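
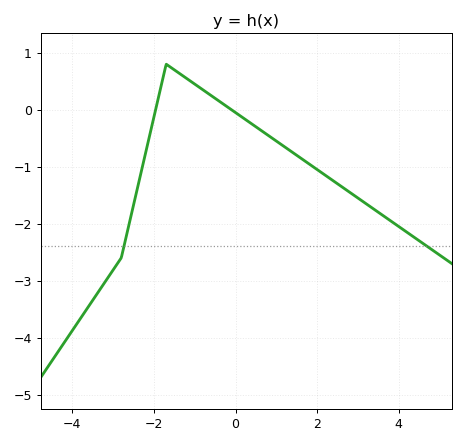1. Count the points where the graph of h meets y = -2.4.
2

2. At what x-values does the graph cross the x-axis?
-2, -0.2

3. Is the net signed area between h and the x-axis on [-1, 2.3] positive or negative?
negative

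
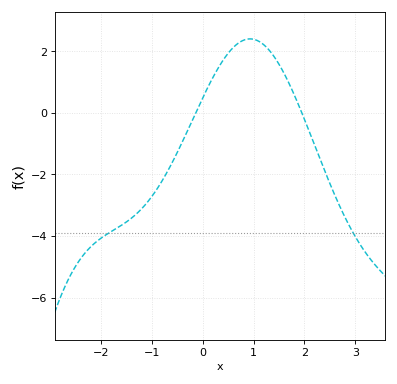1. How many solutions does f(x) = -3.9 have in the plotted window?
2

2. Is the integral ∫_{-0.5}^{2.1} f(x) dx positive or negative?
positive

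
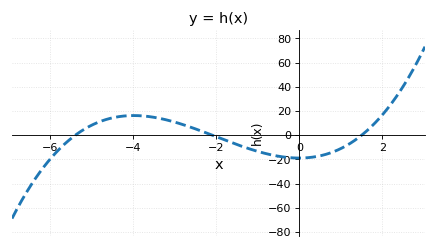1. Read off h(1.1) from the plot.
-10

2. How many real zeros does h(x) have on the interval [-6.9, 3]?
3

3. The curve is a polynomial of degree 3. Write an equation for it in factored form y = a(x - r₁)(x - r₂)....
y = 1.11(x + 5.4)(x + 2.1)(x - 1.5)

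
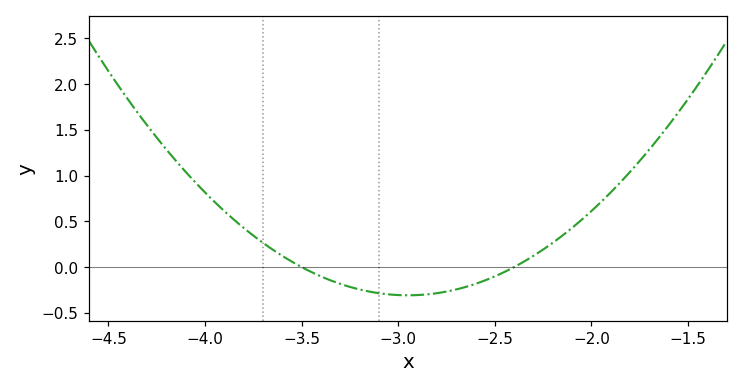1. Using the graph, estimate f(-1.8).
1.05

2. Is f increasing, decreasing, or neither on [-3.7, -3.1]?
decreasing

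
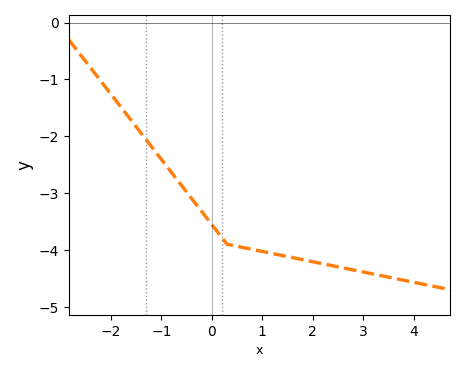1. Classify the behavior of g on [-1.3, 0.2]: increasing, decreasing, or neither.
decreasing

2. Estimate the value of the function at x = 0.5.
-3.94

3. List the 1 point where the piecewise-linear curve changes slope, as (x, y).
(0.3, -3.9)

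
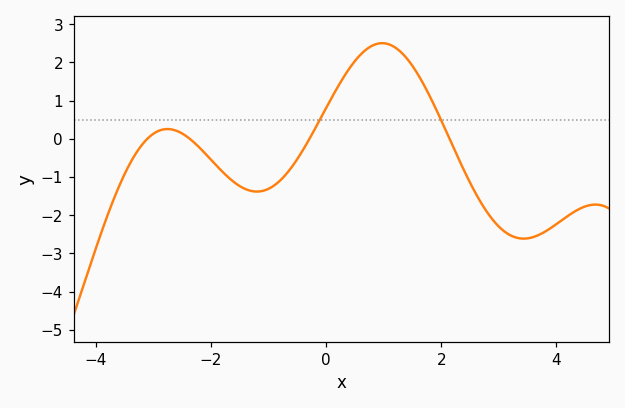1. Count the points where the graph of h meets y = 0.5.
2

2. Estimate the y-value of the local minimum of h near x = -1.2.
-1.4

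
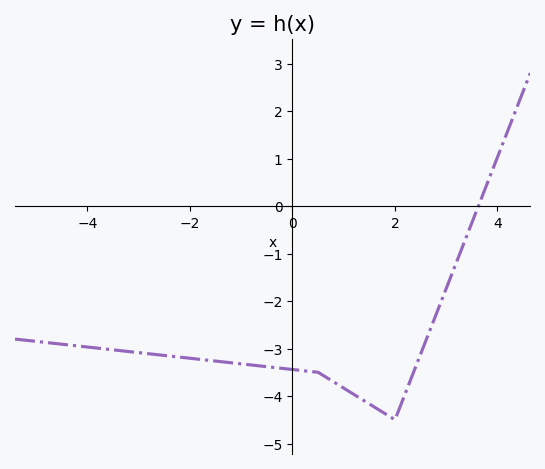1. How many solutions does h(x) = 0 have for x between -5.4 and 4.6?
1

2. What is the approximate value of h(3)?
-1.7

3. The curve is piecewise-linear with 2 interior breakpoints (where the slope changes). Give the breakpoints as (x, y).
(0.5, -3.5); (2, -4.5)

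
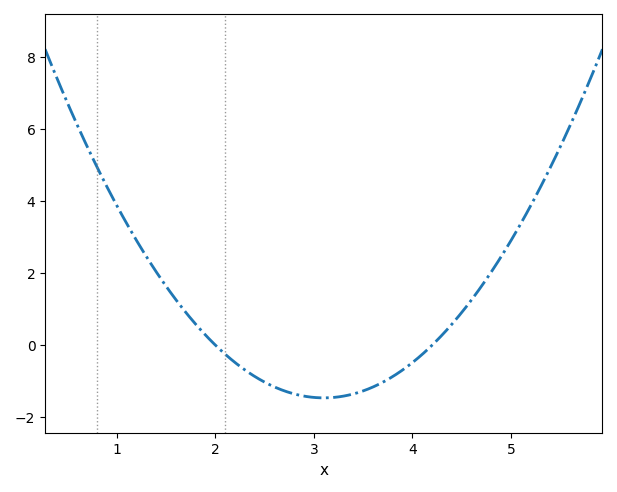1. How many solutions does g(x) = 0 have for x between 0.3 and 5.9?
2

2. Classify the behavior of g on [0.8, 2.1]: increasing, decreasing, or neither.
decreasing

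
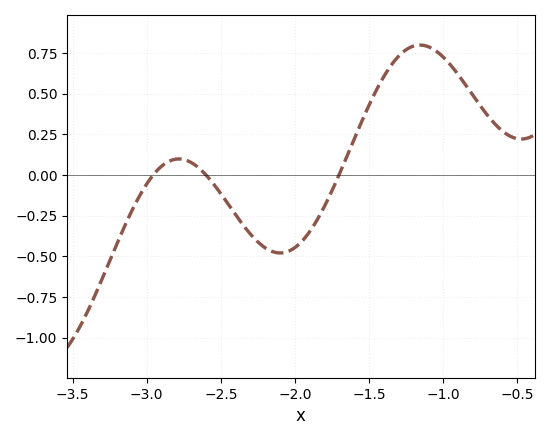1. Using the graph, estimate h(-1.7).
0.005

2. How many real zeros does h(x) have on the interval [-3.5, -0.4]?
3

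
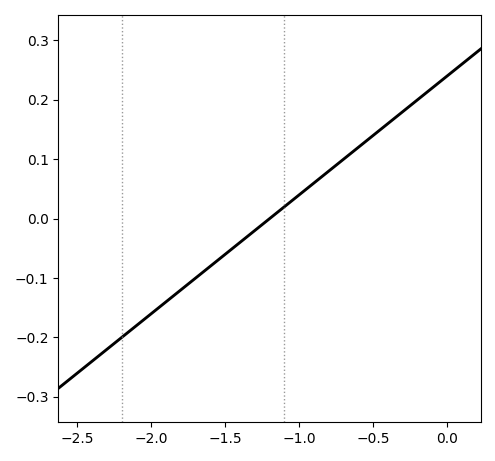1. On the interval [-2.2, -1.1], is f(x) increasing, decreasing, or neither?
increasing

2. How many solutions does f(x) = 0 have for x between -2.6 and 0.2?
1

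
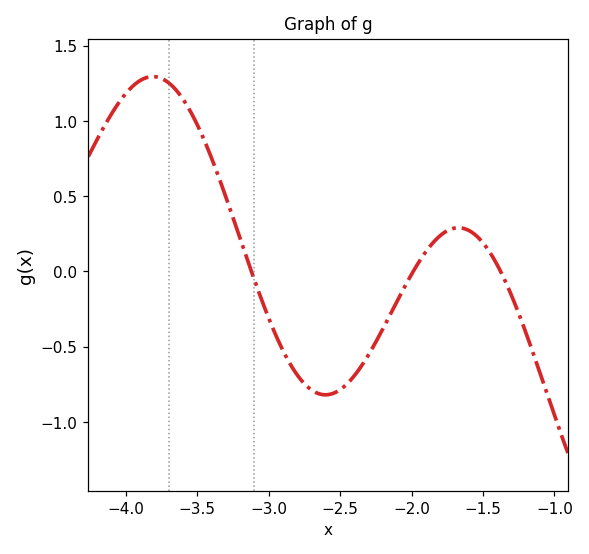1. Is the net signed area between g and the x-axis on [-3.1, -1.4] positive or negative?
negative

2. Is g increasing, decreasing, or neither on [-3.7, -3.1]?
decreasing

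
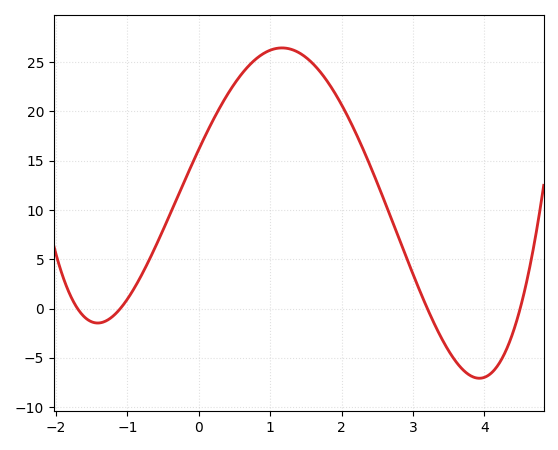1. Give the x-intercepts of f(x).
-1.7, -1.1, 3.2, 4.5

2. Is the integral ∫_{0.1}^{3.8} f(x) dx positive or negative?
positive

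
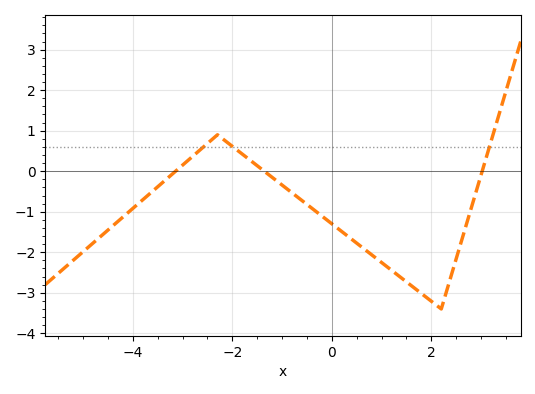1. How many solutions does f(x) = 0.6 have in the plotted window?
3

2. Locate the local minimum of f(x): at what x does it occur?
2.2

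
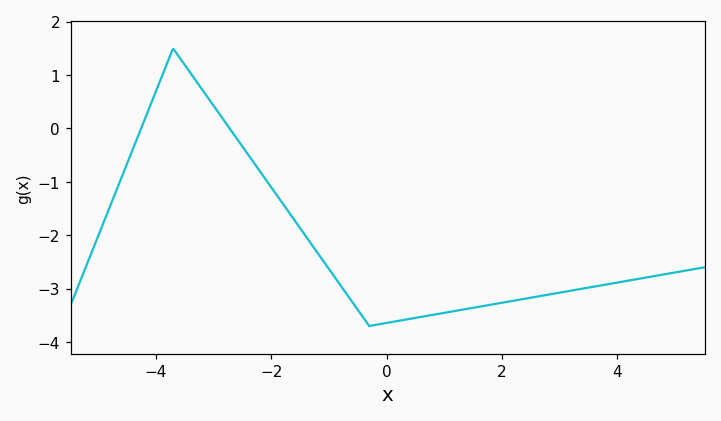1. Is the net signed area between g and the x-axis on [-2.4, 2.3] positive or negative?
negative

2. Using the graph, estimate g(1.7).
-3.32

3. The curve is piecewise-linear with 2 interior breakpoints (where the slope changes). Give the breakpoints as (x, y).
(-3.7, 1.5); (-0.3, -3.7)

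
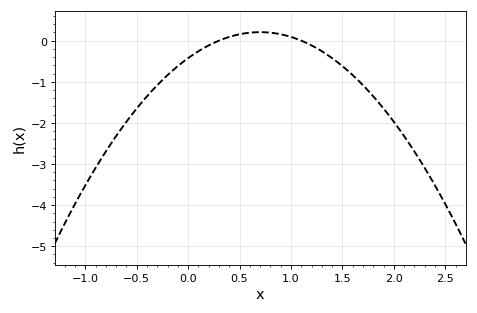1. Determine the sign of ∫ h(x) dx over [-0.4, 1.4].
negative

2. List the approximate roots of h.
0.3, 1.1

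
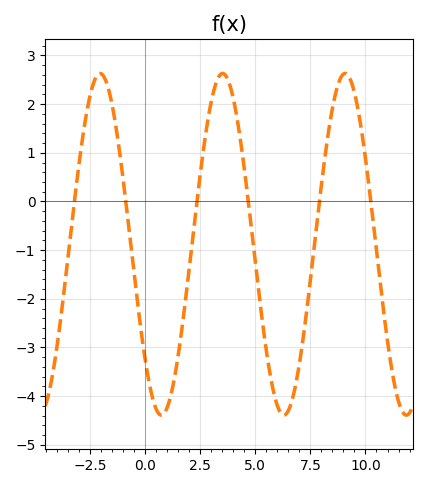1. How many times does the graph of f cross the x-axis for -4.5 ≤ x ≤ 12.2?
6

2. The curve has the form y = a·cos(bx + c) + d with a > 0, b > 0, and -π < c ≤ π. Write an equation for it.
y = 3.51cos(1.1x + 2.3) - 0.88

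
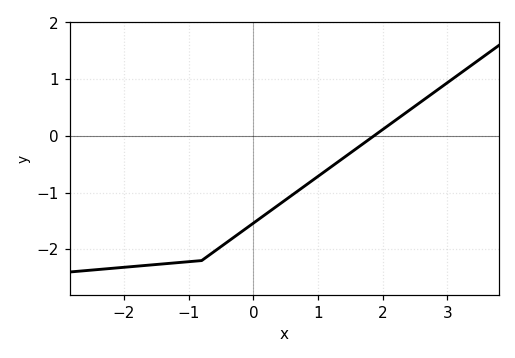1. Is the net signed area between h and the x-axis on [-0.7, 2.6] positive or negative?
negative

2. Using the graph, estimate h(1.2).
-0.55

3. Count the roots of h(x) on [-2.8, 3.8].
1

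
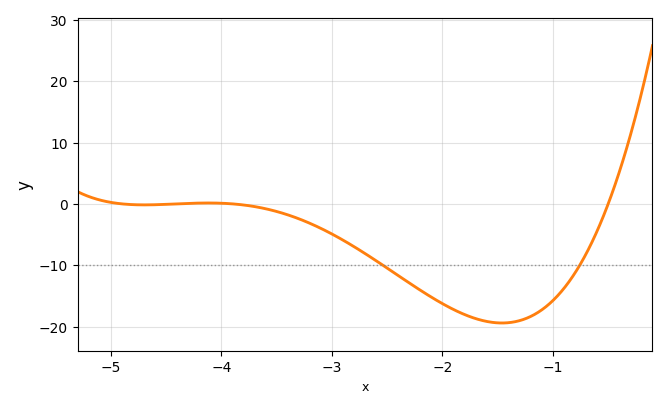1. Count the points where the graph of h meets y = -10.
2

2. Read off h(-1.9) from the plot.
-17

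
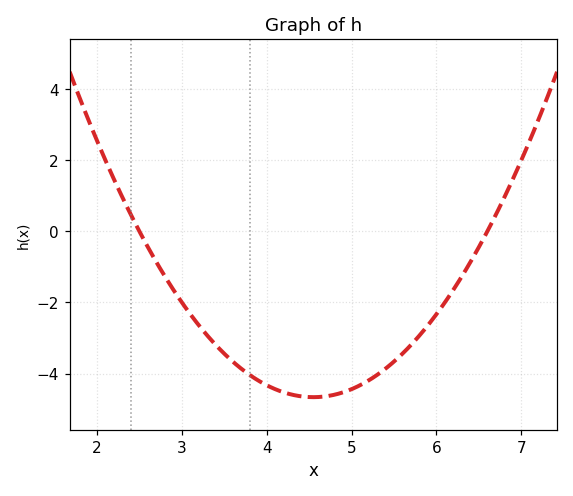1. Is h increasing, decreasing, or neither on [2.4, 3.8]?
decreasing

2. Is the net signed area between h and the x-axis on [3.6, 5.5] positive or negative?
negative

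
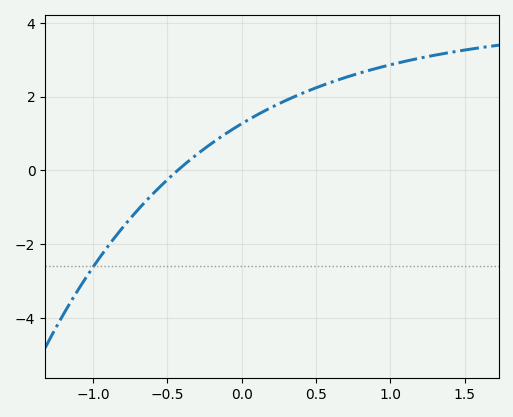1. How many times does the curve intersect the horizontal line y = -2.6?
1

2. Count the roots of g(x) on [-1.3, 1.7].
1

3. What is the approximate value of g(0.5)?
2.24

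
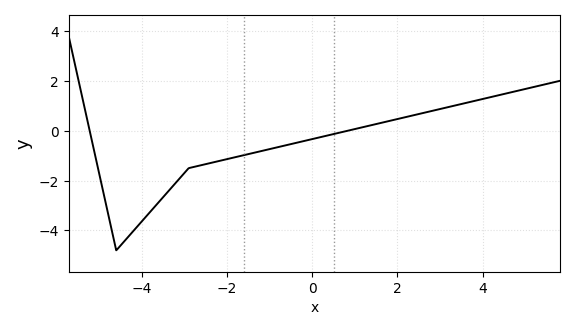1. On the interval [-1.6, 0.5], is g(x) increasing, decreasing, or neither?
increasing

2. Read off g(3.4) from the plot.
1.03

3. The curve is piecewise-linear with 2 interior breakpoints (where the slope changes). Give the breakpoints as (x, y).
(-4.6, -4.8); (-2.9, -1.5)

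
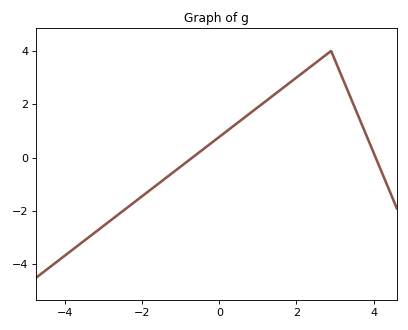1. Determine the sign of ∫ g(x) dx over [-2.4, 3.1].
positive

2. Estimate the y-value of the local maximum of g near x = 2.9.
4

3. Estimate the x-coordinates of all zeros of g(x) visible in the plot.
-0.6, 4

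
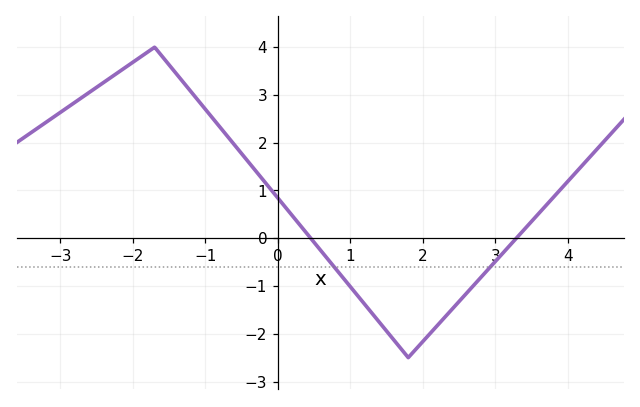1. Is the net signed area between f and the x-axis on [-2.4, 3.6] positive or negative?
positive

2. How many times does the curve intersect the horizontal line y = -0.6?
2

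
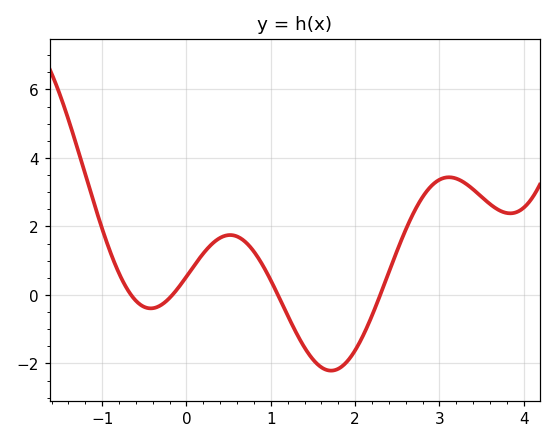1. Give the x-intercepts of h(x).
-0.7, -0.2, 1.1, 2.3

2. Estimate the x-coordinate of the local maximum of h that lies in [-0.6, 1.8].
0.5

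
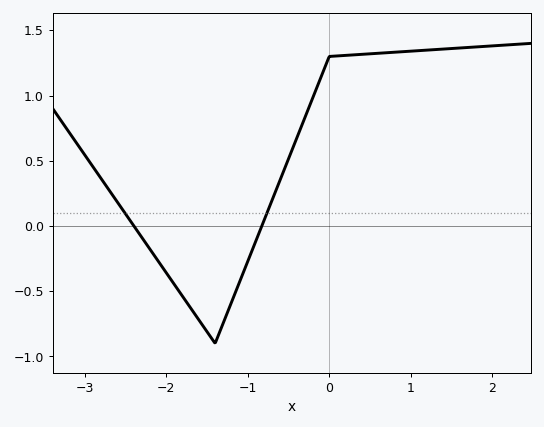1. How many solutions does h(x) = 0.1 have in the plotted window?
2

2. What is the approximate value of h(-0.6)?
0.35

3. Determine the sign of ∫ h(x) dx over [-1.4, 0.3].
positive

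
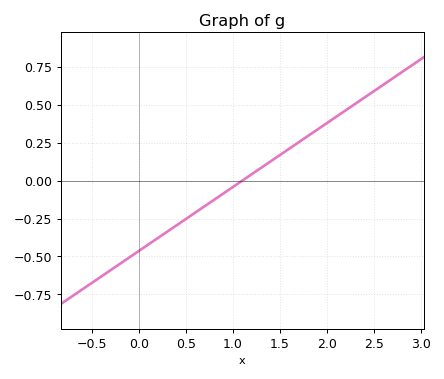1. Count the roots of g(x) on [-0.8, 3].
1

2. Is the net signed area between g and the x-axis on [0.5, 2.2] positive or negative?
positive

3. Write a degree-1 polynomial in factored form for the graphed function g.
y = 0.42(x - 1.1)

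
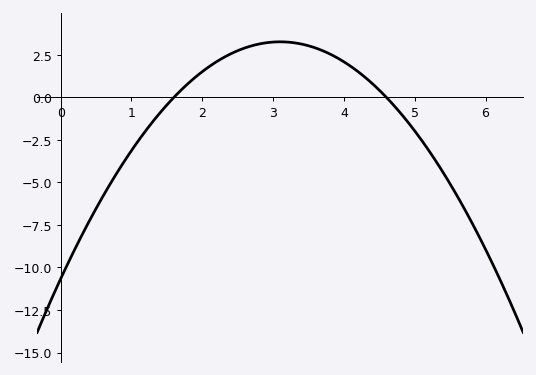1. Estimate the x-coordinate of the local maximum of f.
3.1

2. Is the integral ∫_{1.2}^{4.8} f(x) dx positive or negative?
positive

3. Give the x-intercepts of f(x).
1.6, 4.6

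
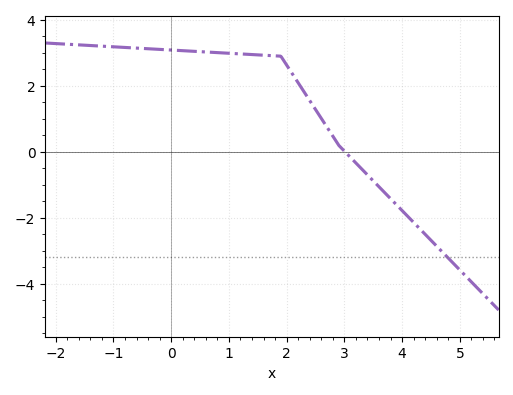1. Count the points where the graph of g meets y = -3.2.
1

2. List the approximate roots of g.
3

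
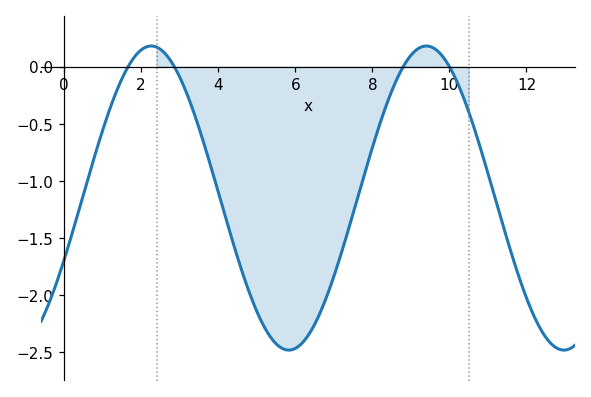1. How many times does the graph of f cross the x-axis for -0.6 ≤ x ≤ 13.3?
4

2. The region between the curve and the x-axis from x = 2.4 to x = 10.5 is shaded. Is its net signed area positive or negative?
negative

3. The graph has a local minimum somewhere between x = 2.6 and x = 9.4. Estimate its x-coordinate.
5.8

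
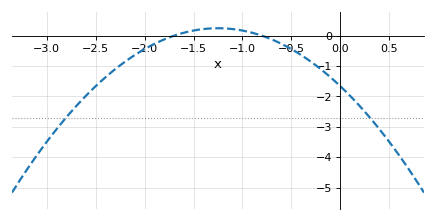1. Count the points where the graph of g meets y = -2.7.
2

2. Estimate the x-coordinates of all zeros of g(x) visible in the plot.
-1.7, -0.8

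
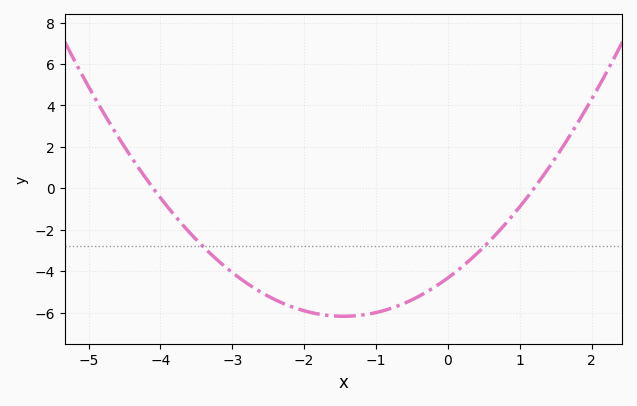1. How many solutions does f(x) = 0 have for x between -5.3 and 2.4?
2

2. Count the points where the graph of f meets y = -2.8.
2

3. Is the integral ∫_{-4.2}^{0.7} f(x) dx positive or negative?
negative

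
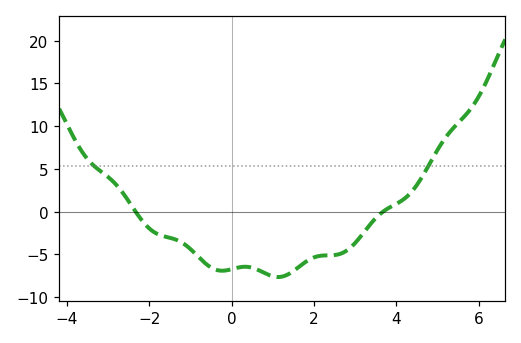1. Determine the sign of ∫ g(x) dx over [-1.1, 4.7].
negative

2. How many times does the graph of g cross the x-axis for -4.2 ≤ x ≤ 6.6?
2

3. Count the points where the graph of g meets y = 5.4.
2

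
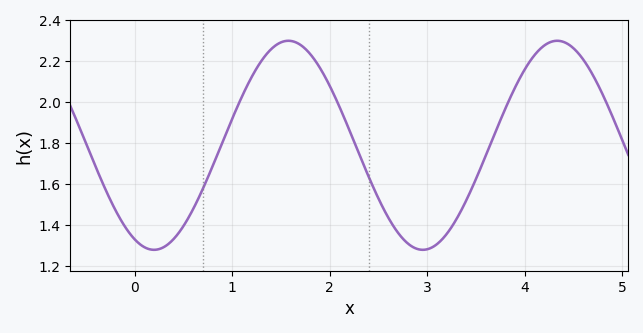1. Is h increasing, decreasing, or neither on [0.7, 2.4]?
neither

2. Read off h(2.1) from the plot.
1.98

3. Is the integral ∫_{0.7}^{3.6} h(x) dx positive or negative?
positive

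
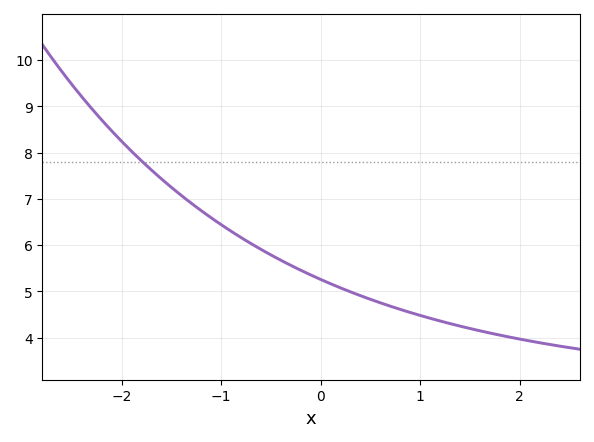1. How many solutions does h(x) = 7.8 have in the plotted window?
1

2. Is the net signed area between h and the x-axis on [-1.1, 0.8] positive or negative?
positive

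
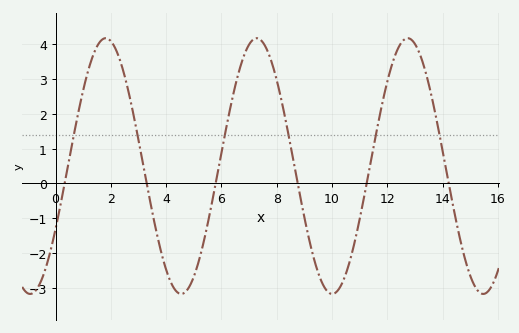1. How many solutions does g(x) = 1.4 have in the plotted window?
6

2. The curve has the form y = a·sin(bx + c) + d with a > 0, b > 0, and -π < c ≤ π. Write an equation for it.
y = 3.67sin(1.1x - 0.51) + 0.5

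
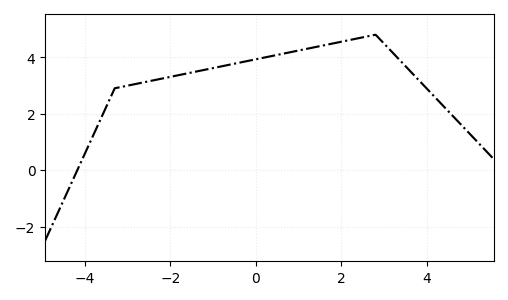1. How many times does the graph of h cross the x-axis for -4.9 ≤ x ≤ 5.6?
1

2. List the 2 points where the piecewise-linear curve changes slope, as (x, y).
(-3.3, 2.9); (2.8, 4.8)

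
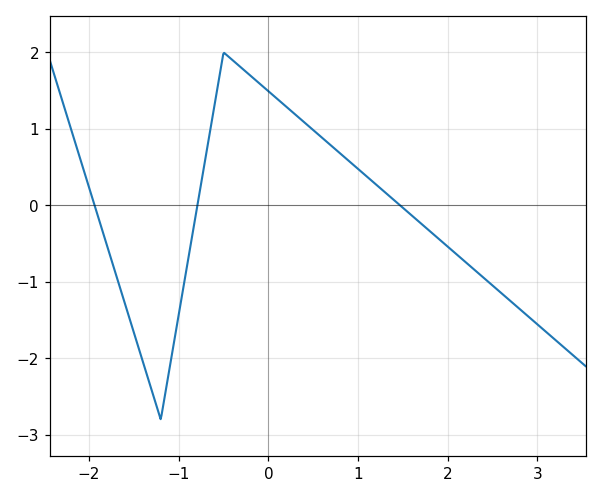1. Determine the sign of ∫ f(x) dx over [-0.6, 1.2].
positive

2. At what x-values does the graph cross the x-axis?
-1.9, -0.8, 1.5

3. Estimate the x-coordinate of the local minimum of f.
-1.2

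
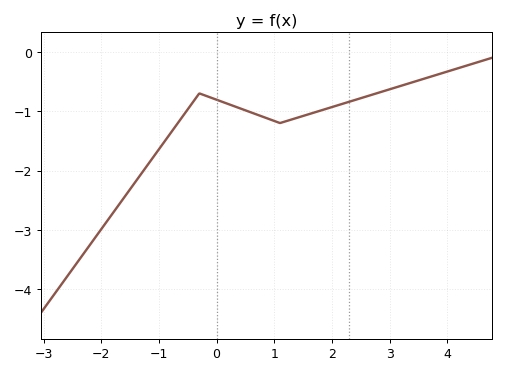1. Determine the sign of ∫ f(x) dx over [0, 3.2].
negative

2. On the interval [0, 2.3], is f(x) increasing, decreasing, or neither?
neither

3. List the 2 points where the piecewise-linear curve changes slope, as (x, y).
(-0.3, -0.7); (1.1, -1.2)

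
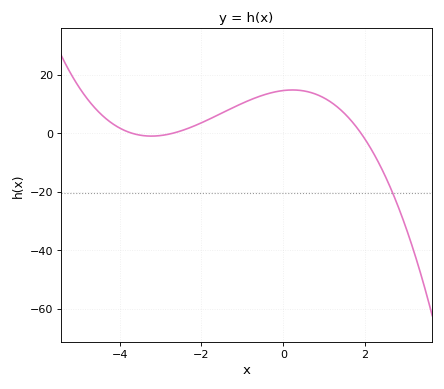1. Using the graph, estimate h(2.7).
-22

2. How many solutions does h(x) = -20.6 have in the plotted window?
1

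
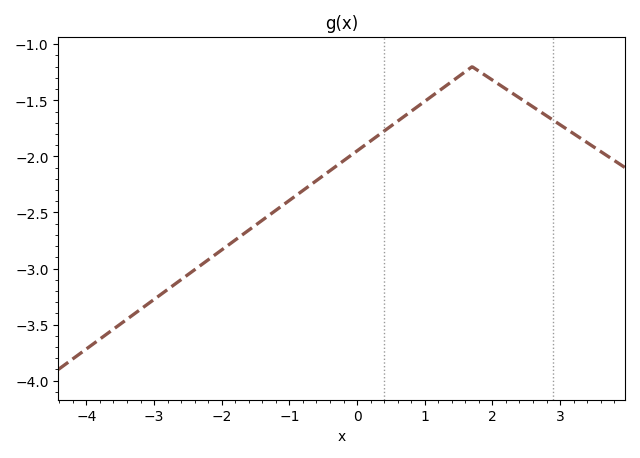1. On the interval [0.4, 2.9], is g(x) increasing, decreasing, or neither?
neither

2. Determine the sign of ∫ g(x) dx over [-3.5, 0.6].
negative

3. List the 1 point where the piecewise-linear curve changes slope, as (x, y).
(1.7, -1.2)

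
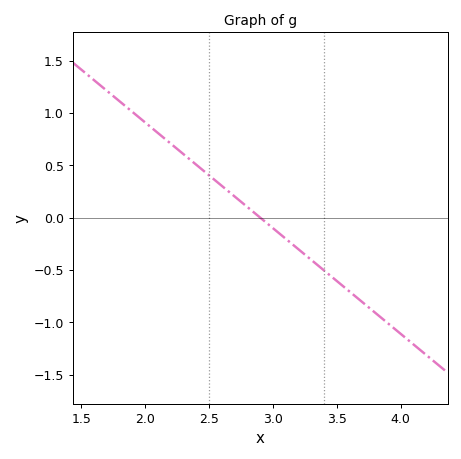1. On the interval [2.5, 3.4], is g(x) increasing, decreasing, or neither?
decreasing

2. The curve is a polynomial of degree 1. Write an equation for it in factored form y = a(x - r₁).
y = -1.01(x - 2.9)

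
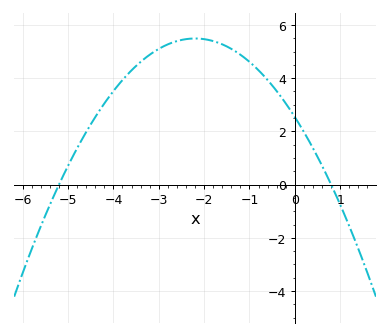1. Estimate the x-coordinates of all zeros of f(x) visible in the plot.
-5.2, 0.8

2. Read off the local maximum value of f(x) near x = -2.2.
5.4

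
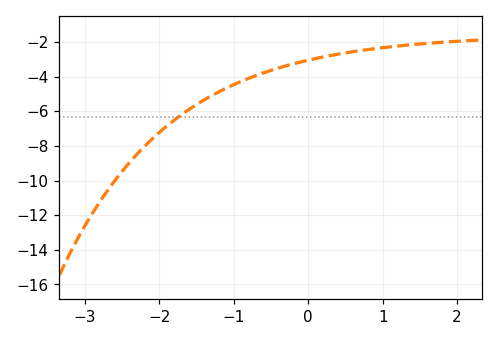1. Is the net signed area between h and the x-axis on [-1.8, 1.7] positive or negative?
negative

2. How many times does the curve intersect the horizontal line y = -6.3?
1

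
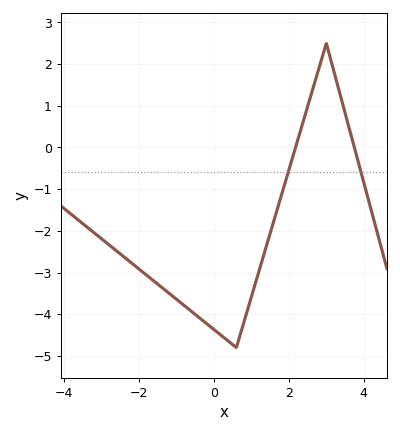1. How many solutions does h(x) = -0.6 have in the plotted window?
2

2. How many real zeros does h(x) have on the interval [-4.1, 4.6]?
2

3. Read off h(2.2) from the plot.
0.1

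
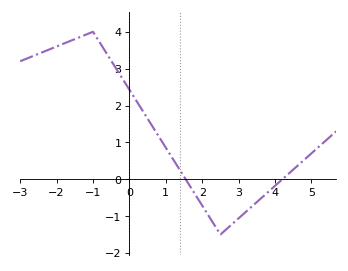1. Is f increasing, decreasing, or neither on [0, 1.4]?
decreasing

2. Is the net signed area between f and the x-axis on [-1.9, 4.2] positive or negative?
positive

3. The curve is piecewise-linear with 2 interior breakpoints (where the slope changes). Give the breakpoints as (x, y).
(-1, 4); (2.5, -1.5)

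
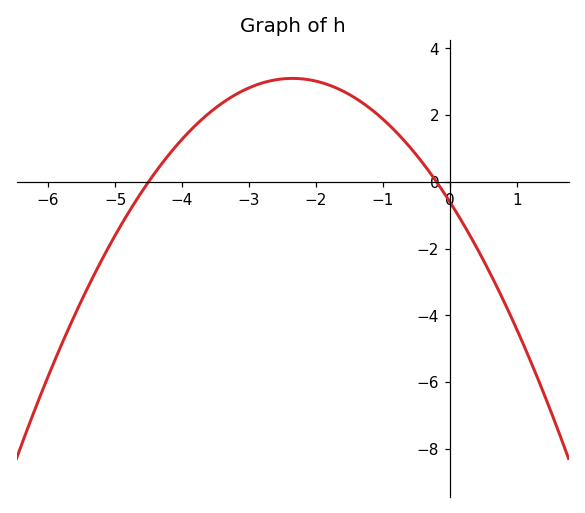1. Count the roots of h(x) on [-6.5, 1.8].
2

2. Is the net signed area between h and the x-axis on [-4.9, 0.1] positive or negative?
positive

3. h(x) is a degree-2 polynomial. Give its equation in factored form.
y = -0.67(x + 4.5)(x + 0.2)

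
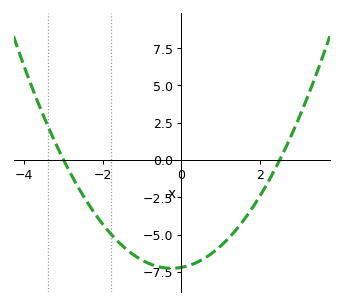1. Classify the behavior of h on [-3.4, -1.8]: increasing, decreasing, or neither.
decreasing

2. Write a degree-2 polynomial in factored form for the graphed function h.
y = 0.96(x + 3)(x - 2.5)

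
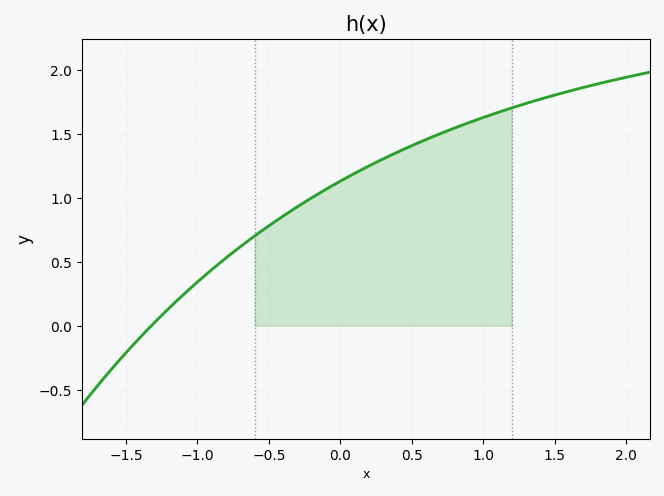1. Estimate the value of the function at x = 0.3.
1.3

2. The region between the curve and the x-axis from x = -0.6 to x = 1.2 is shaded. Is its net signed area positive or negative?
positive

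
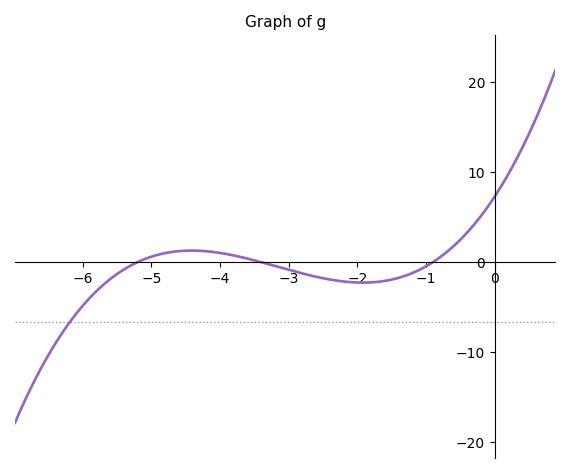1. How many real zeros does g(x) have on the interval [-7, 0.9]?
3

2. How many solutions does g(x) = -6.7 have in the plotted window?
1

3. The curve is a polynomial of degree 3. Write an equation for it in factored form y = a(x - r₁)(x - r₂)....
y = 0.46(x + 5.2)(x + 3.4)(x + 0.9)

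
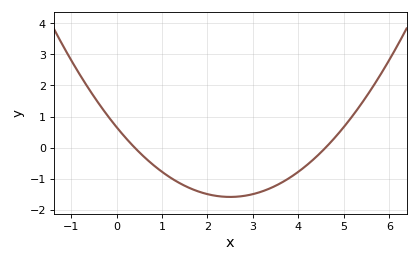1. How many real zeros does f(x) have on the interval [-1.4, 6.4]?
2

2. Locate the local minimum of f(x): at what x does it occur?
2.5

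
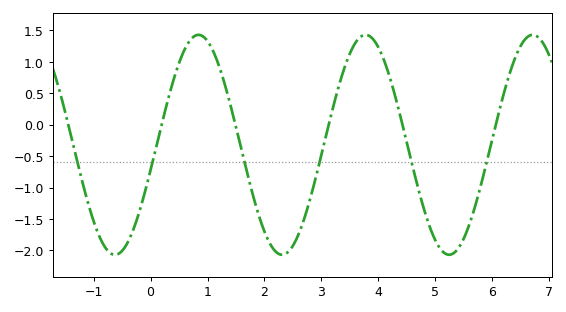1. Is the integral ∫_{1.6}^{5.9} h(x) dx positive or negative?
negative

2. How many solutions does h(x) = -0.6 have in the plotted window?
6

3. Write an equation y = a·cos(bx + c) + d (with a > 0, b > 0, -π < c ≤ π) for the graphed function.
y = 1.75cos(2.14x - 1.8) - 0.32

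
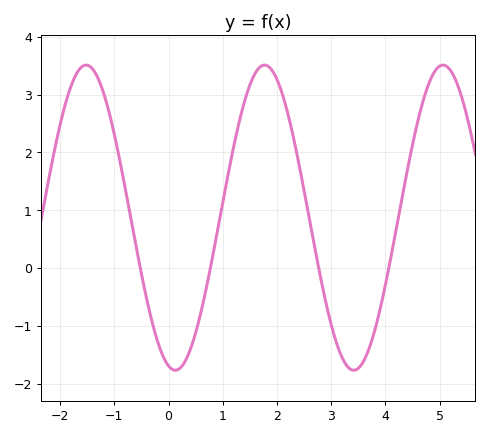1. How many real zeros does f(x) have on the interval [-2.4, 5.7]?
4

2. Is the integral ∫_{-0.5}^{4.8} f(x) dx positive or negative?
positive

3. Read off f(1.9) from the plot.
3.4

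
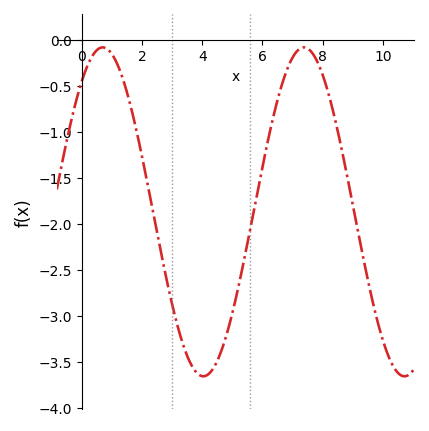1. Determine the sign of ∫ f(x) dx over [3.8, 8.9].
negative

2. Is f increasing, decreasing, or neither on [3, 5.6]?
neither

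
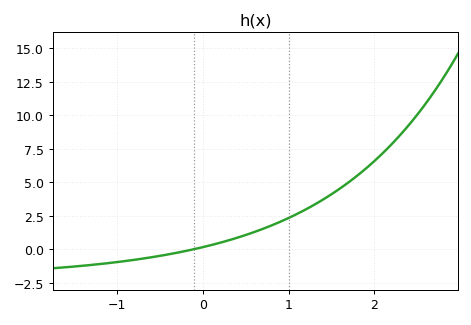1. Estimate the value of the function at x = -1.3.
-1.17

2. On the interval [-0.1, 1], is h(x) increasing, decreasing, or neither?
increasing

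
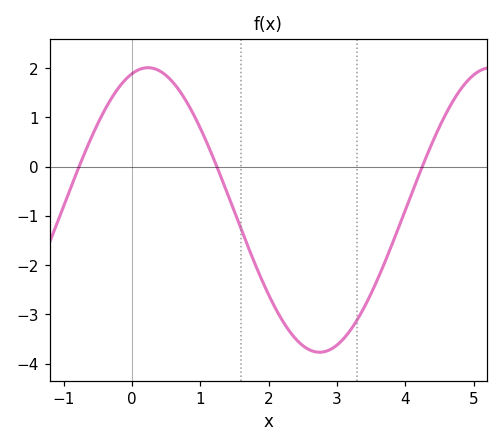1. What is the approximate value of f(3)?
-3.6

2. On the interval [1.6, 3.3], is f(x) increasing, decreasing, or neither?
neither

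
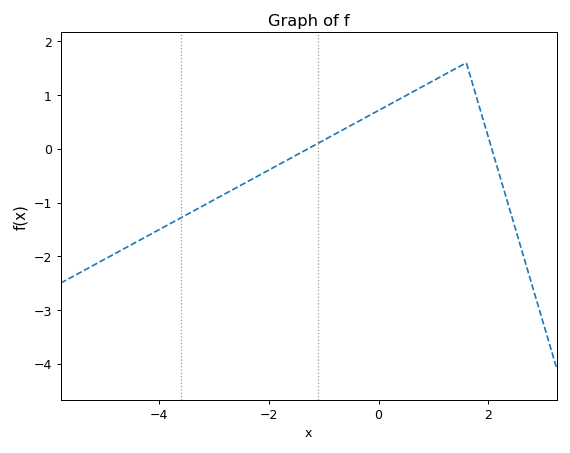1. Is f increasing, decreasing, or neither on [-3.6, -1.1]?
increasing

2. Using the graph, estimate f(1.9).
0.6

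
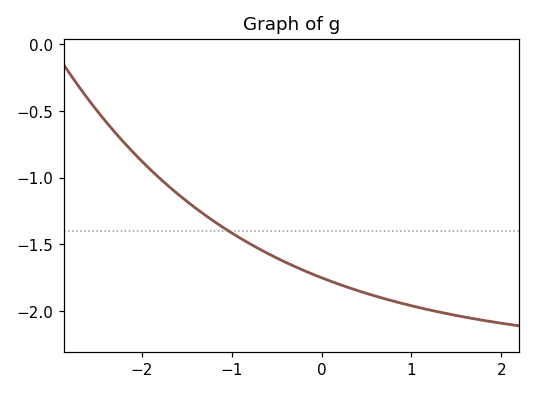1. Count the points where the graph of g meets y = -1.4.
1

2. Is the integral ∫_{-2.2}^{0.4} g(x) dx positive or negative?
negative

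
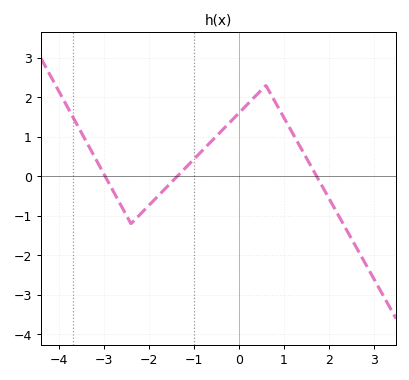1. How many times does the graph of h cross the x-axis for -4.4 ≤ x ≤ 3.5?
3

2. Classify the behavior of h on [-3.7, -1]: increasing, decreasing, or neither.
neither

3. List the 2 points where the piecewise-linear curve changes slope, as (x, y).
(-2.4, -1.2); (0.6, 2.3)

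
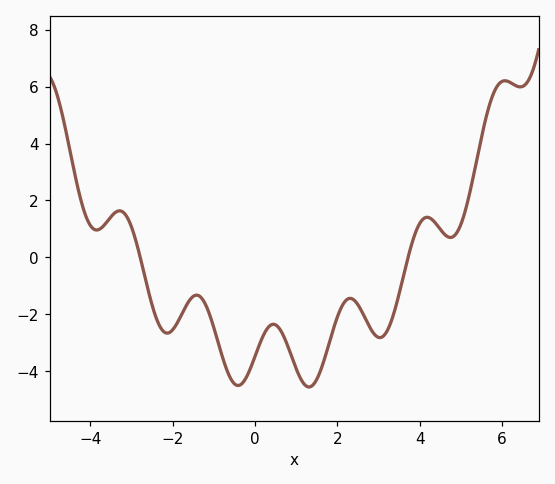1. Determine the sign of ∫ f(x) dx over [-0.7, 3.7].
negative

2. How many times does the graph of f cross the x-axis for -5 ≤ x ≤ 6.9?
2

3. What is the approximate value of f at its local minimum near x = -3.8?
0.961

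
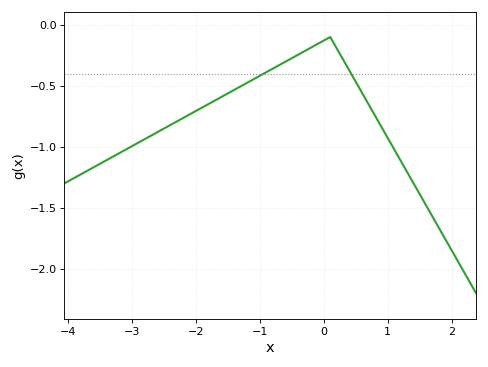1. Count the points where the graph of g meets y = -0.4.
2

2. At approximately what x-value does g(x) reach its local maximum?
0.1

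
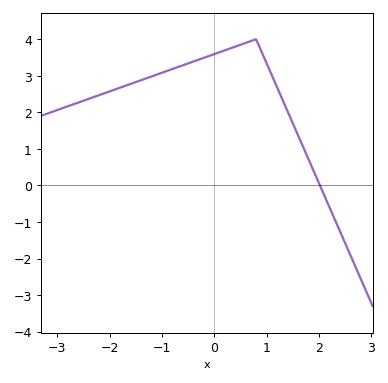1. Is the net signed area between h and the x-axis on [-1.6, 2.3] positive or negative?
positive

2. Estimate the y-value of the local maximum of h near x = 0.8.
4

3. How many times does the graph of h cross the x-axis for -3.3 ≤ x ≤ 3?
1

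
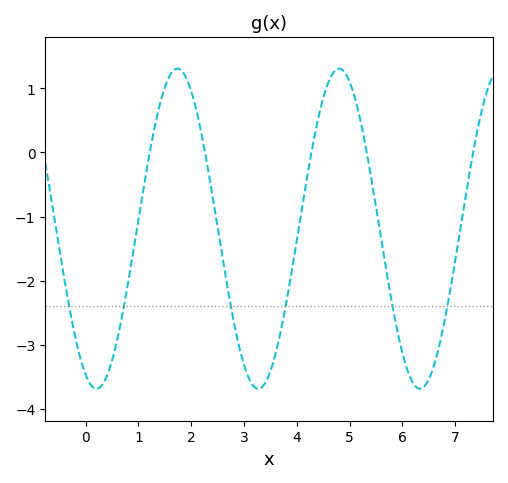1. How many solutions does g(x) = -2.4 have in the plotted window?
6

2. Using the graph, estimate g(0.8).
-2.05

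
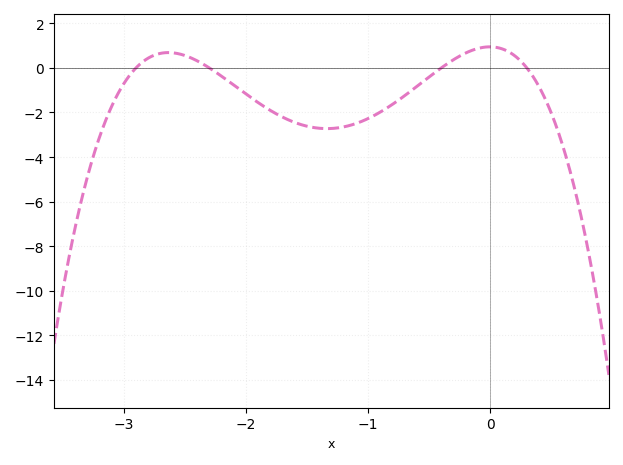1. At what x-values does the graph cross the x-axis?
-2.9, -2.3, -0.4, 0.3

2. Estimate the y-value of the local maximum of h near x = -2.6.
0.6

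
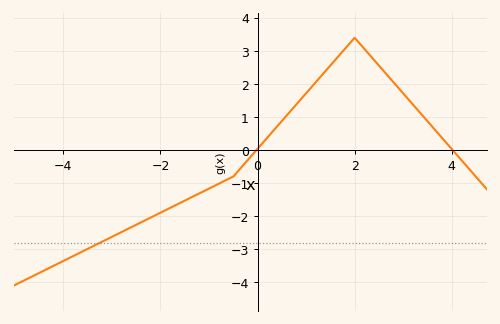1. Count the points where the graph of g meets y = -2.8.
1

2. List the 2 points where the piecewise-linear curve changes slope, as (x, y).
(-0.5, -0.8); (2, 3.4)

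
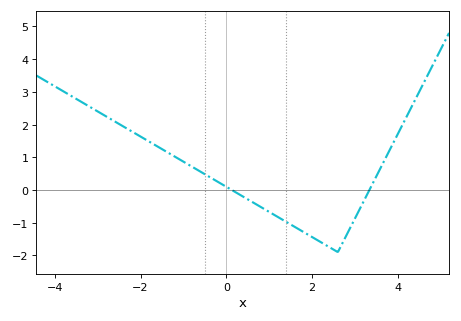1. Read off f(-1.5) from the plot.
1.2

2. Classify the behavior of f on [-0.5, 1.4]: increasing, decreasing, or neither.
decreasing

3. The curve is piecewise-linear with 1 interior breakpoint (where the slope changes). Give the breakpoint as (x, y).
(2.6, -1.9)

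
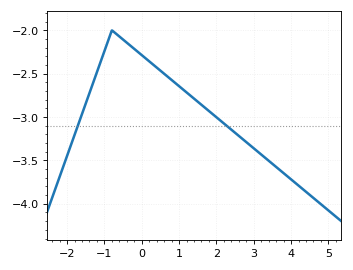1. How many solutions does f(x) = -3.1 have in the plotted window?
2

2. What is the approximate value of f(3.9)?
-3.7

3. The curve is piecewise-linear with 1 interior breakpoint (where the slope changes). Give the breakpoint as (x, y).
(-0.8, -2)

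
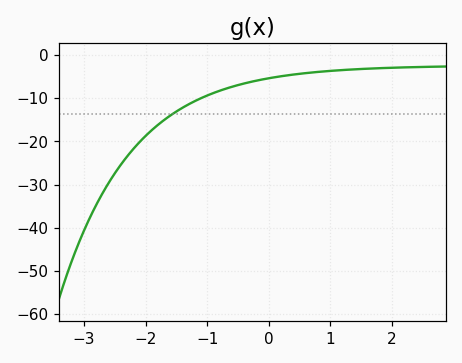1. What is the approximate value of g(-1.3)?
-11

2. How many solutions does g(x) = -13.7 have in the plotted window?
1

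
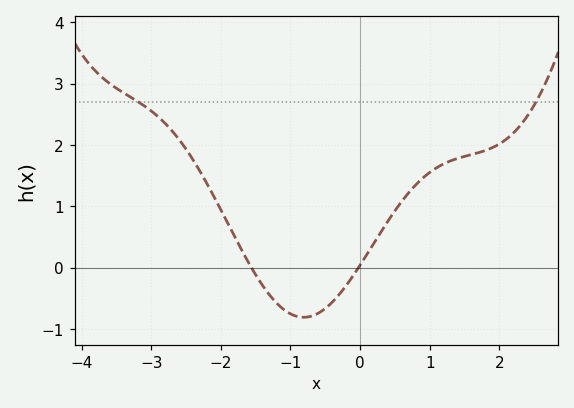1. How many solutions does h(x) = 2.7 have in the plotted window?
2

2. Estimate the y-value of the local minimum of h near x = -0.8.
-0.8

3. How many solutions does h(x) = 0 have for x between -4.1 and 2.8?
2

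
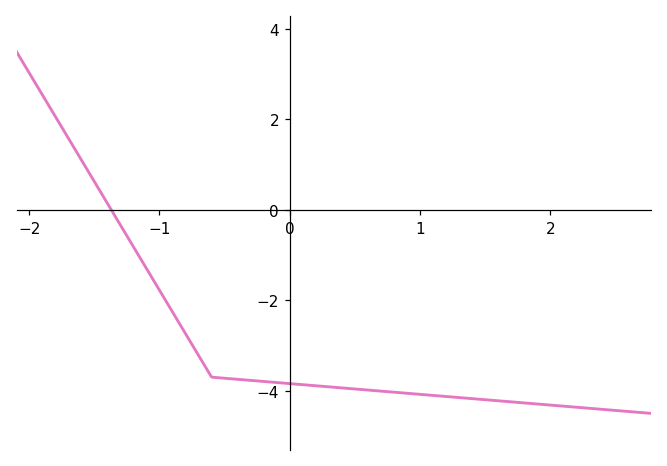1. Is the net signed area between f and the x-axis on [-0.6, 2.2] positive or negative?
negative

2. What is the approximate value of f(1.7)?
-4.25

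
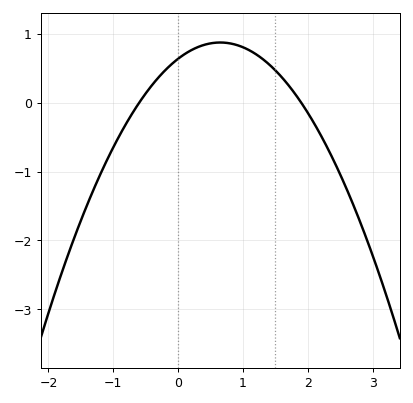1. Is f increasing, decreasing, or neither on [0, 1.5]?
neither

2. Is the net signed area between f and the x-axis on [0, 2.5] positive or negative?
positive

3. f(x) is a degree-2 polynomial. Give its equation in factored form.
y = -0.56(x + 0.6)(x - 1.9)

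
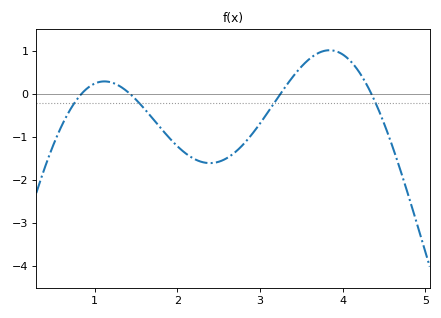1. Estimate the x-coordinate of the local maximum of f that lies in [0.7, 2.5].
1.1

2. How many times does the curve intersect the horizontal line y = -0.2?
4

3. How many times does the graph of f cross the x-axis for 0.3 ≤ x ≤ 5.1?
4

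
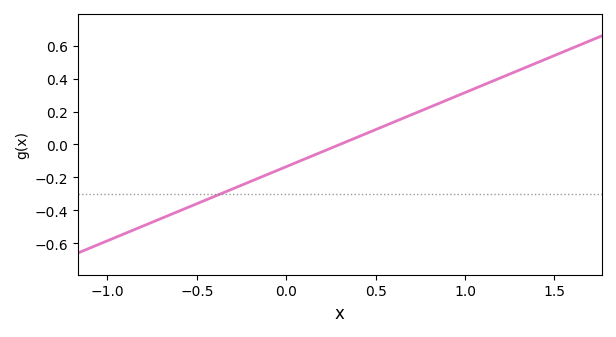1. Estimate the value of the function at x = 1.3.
0.45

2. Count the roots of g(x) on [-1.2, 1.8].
1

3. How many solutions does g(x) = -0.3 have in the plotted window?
1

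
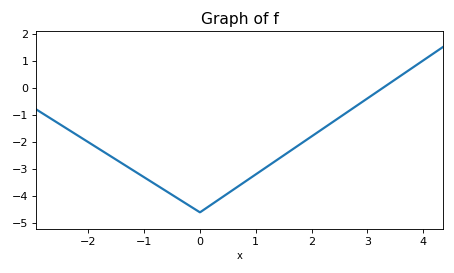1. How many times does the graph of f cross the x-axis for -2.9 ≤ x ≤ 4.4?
1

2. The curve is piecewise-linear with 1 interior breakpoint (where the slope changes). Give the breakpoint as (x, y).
(0, -4.6)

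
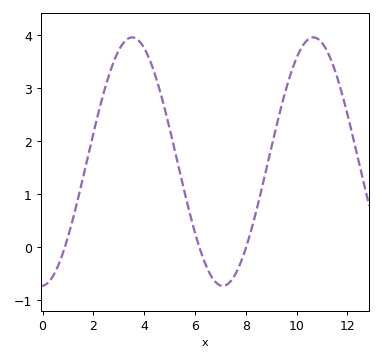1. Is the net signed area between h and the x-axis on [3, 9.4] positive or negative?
positive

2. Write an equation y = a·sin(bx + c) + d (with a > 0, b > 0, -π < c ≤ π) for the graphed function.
y = 2.34sin(0.88x - 1.5) + 1.61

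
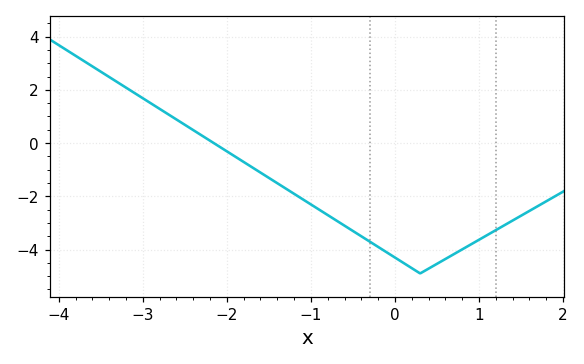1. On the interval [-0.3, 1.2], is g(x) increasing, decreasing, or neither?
neither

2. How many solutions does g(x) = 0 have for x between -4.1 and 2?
1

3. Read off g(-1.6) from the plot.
-1.2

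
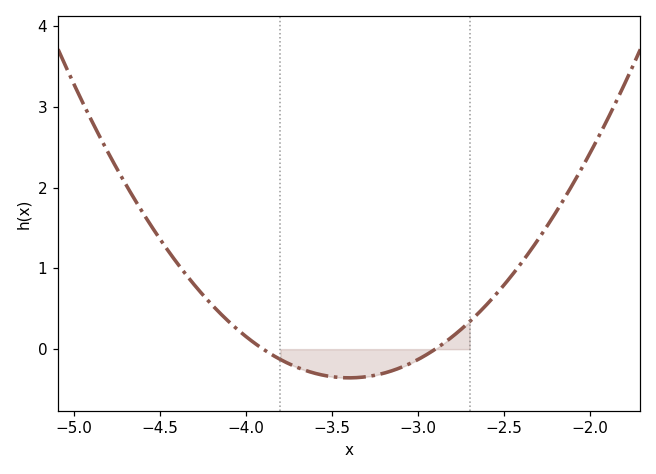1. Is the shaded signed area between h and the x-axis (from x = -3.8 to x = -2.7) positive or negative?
negative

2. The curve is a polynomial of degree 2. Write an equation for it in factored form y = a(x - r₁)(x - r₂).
y = 1.42(x + 3.9)(x + 2.9)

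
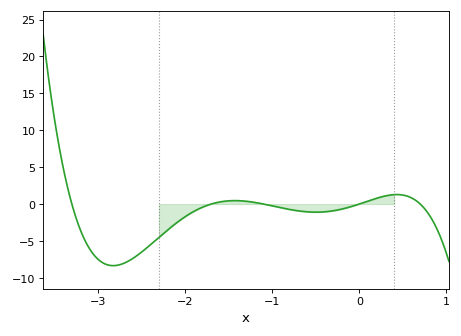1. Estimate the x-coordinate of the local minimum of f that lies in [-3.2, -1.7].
-2.83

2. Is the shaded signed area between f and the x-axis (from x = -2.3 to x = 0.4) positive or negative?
negative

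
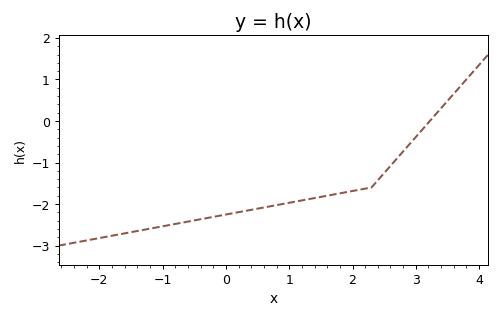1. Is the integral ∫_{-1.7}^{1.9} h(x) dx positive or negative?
negative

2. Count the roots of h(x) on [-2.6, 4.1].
1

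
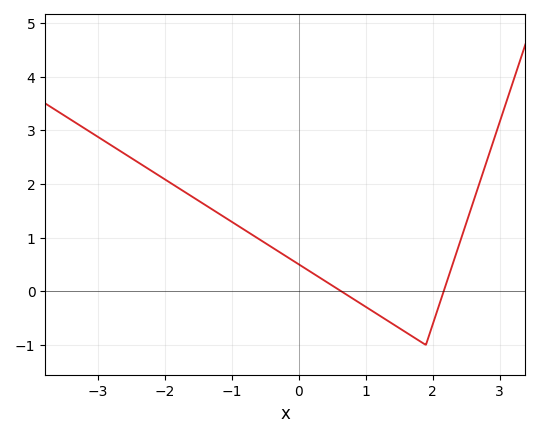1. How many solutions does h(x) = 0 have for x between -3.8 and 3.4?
2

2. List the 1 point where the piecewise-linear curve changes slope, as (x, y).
(1.9, -1)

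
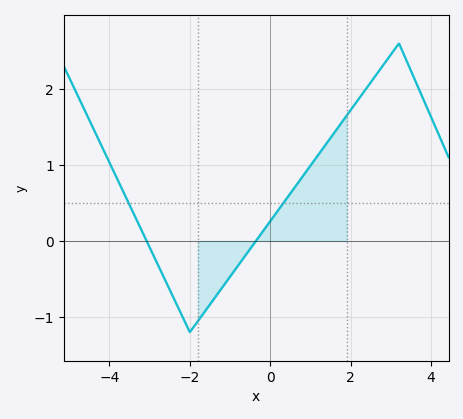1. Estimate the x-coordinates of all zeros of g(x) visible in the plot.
-3.07, -0.358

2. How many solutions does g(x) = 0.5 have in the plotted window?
2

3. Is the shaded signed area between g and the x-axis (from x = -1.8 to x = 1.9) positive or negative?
positive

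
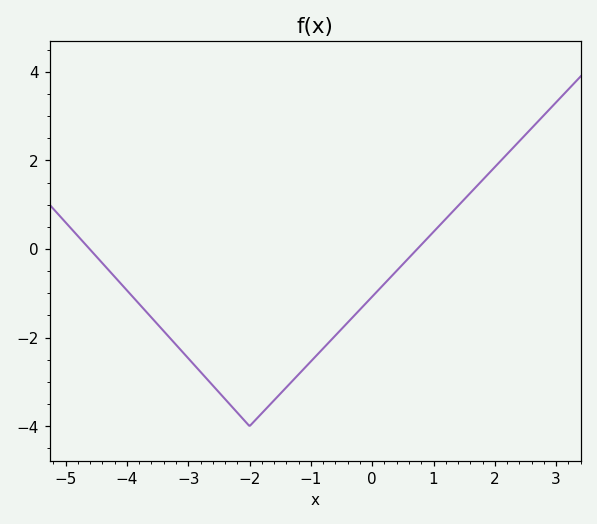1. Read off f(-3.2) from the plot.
-2.16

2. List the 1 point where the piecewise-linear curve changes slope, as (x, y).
(-2, -4)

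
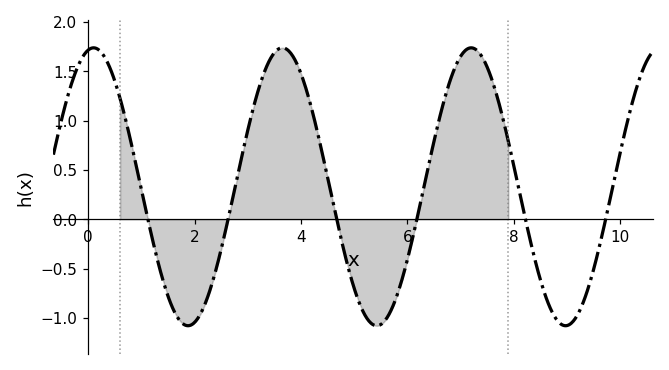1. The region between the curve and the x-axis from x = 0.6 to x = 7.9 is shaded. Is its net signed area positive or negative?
positive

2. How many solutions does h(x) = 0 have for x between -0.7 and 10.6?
6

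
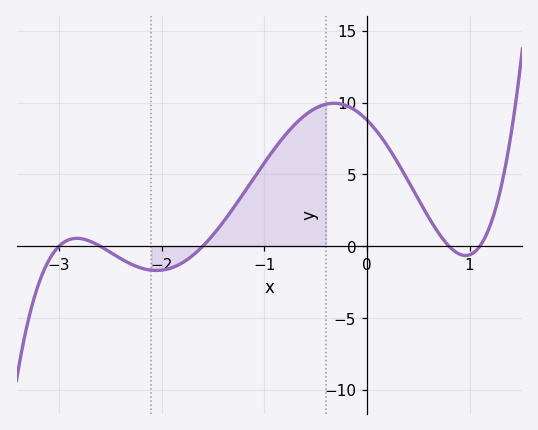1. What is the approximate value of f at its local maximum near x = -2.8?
0.549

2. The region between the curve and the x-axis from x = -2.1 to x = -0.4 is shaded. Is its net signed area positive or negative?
positive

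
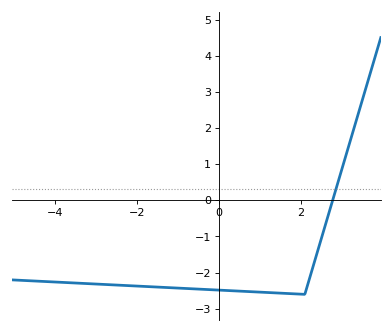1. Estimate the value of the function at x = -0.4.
-2.46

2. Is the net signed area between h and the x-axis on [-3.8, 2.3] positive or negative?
negative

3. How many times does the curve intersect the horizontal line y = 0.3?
1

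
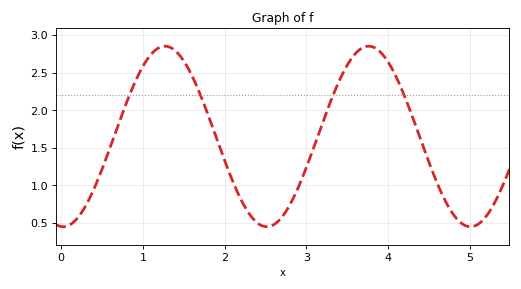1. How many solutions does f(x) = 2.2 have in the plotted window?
4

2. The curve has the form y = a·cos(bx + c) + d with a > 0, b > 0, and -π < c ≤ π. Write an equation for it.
y = 1.2cos(2.52x + 3.08) + 1.65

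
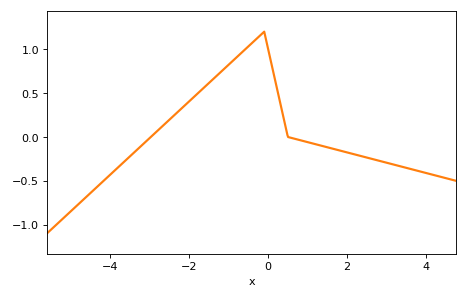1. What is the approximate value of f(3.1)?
-0.304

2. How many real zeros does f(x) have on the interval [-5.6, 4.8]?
2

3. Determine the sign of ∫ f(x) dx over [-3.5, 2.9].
positive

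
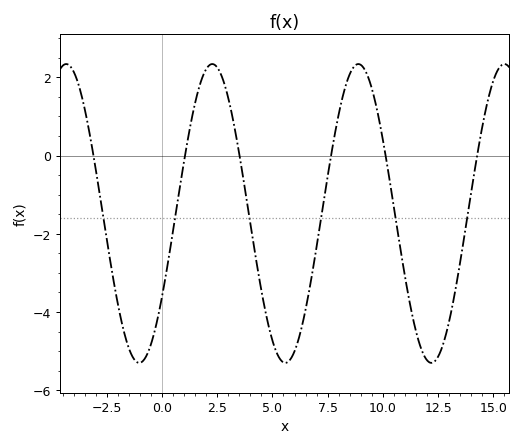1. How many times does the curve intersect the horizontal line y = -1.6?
6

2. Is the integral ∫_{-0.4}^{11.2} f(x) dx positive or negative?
negative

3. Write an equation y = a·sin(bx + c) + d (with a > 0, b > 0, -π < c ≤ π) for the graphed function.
y = 3.82sin(0.95x - 0.592) - 1.48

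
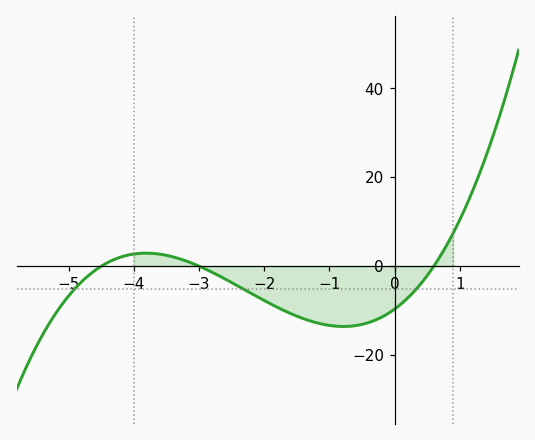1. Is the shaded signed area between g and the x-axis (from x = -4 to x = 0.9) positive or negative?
negative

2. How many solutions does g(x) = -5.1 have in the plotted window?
3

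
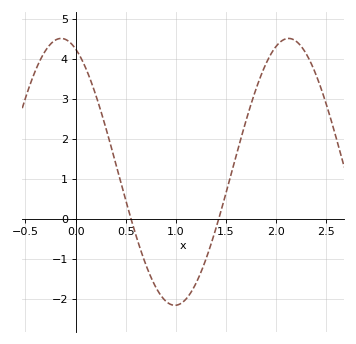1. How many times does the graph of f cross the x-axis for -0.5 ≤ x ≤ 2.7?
2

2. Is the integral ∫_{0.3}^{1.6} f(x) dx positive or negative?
negative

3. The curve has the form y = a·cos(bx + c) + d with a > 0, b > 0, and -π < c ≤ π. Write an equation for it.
y = 3.34cos(2.77x + 0.402) + 1.17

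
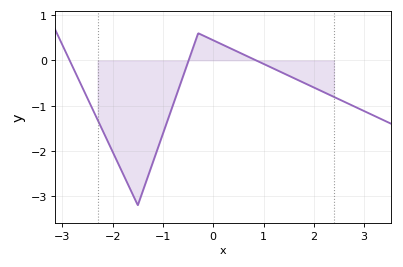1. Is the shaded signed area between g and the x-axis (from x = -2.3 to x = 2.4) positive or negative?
negative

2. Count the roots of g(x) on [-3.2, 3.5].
3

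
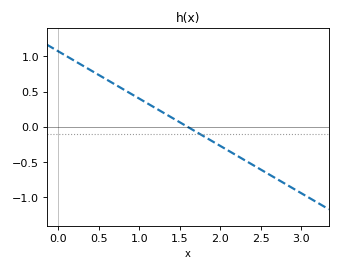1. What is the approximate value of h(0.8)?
0.536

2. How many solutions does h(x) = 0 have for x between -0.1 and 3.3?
1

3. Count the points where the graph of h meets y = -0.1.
1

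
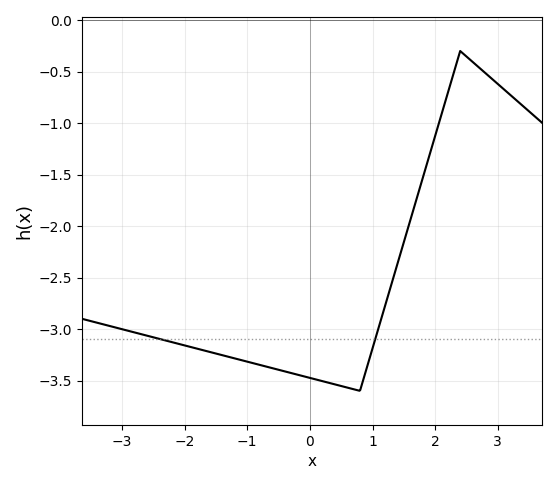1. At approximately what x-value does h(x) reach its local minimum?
0.8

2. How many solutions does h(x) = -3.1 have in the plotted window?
2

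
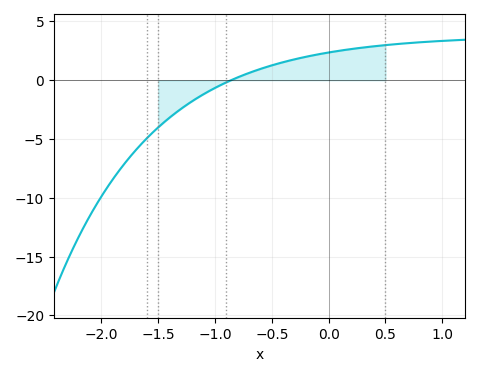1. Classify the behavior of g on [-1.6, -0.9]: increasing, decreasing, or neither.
increasing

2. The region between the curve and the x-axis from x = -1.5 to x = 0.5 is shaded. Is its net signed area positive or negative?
positive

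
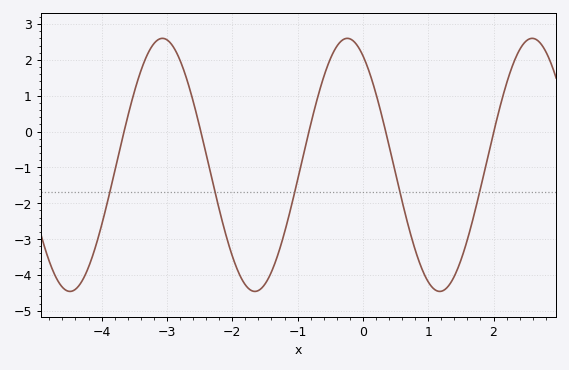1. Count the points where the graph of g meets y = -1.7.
5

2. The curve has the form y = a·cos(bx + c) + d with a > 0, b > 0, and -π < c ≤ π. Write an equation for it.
y = 3.53cos(2.22x + 0.53) - 0.93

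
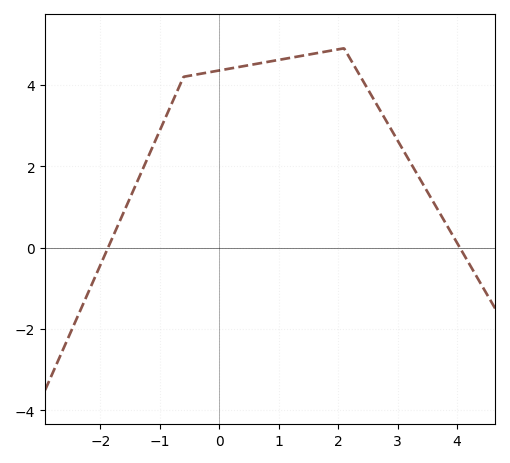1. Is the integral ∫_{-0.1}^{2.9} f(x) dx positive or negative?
positive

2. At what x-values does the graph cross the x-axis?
-1.87, 4.05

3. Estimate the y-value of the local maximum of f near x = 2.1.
4.9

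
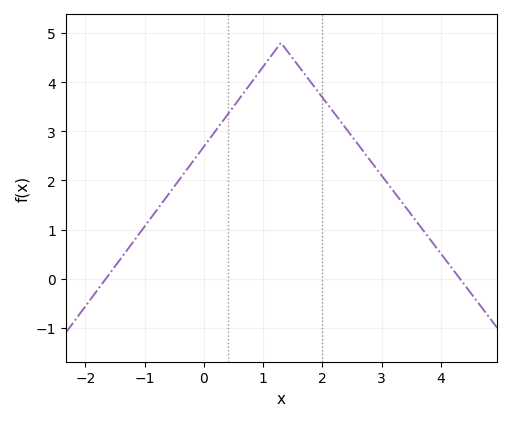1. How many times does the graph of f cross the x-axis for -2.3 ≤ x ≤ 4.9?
2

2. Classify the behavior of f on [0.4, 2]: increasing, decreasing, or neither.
neither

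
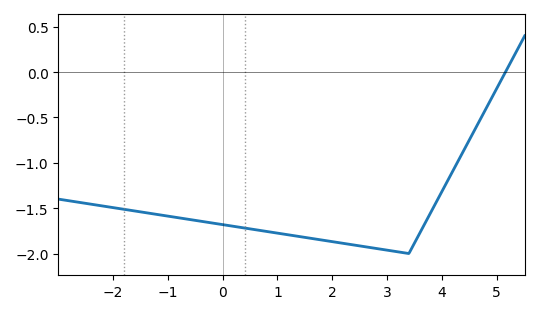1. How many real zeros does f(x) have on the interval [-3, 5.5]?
1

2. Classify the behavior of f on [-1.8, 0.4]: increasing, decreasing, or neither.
decreasing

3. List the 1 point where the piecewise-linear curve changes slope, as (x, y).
(3.4, -2)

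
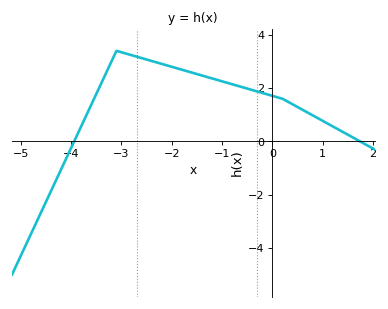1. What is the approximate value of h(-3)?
3.35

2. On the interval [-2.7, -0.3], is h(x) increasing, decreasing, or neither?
decreasing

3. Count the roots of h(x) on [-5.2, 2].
2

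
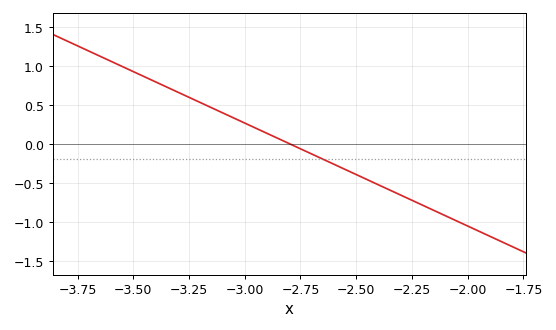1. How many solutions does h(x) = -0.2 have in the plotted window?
1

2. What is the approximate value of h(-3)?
0.25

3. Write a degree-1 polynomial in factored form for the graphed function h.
y = -1.32(x + 2.8)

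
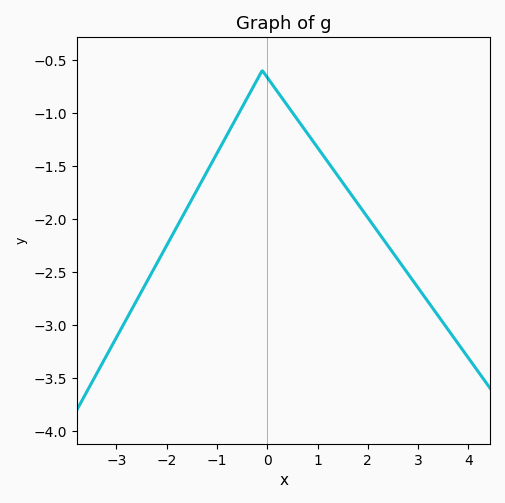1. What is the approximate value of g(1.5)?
-1.65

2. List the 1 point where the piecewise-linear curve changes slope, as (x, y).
(-0.1, -0.6)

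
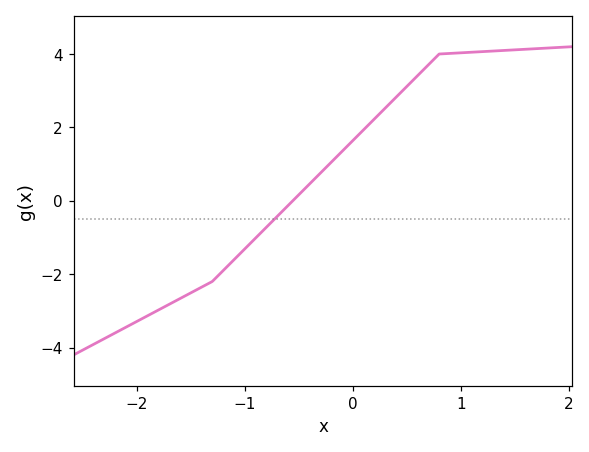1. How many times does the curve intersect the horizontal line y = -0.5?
1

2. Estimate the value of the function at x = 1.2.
4.06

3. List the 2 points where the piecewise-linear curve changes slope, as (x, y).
(-1.3, -2.2); (0.8, 4)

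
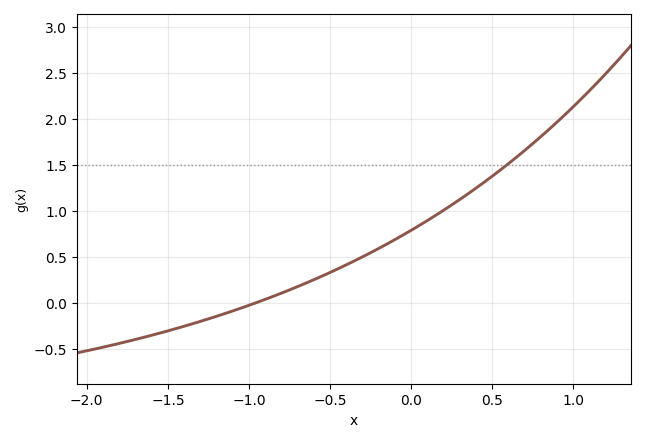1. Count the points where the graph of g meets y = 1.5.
1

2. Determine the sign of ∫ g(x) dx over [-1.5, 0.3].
positive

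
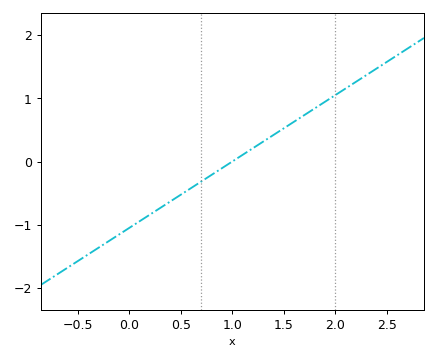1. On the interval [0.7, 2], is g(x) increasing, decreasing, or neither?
increasing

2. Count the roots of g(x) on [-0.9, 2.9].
1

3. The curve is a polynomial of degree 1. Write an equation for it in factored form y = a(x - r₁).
y = 1.05(x - 1)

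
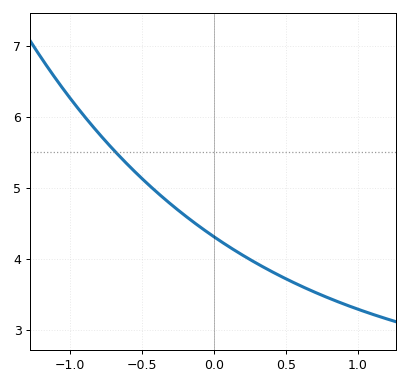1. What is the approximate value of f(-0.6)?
5.33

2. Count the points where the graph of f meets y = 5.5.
1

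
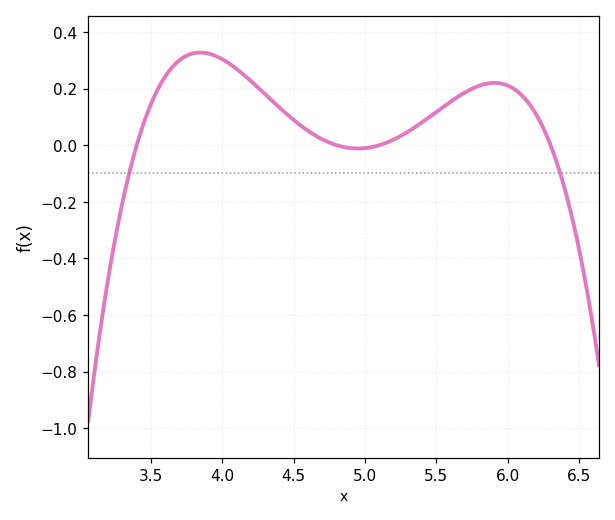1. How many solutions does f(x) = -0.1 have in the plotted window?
2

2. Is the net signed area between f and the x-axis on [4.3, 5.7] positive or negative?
positive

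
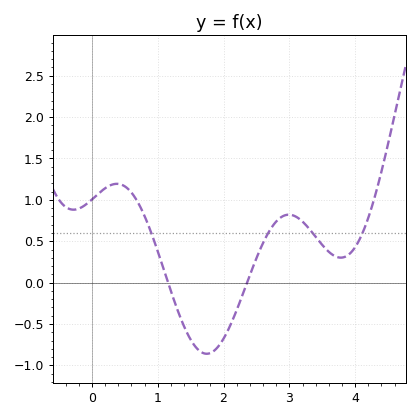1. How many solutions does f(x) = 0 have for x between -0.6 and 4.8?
2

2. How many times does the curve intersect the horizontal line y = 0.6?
4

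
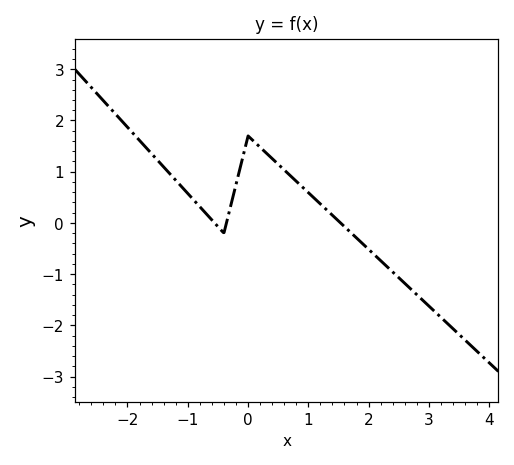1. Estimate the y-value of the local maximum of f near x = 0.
1.7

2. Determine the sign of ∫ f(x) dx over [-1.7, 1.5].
positive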